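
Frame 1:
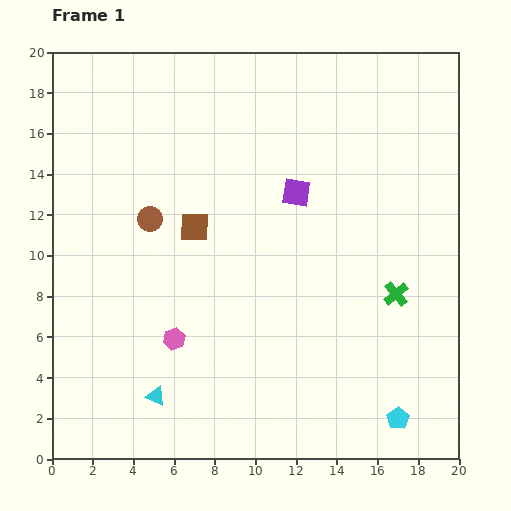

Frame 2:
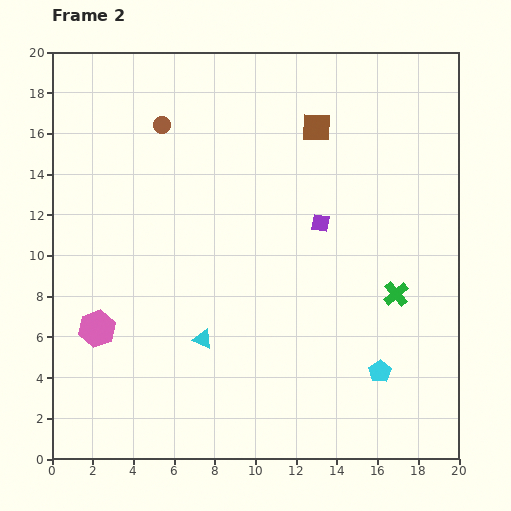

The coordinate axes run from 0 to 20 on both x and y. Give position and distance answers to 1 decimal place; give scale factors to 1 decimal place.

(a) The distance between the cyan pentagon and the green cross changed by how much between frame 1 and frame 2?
-2.2

Distance in frame 1: 6.1. Distance in frame 2: 3.9.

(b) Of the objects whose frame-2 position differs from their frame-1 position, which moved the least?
the purple square

(moved 1.9)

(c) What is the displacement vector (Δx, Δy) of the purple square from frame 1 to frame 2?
(1.2, -1.5)

The purple square was at (12.0, 13.1) in frame 1 and (13.2, 11.6) in frame 2.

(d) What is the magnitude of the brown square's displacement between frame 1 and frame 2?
7.7

The brown square moved from (7.0, 11.4) to (13.0, 16.3), a distance of √(6.0² + 4.9²) ≈ 7.7.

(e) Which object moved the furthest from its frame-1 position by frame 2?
the brown square

(moved 7.7; next 4.6)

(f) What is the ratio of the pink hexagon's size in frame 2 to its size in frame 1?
1.7×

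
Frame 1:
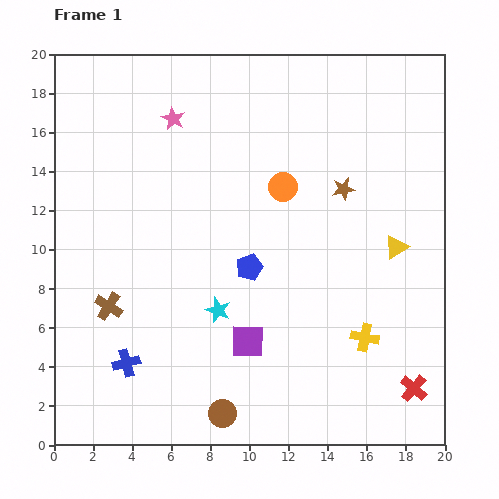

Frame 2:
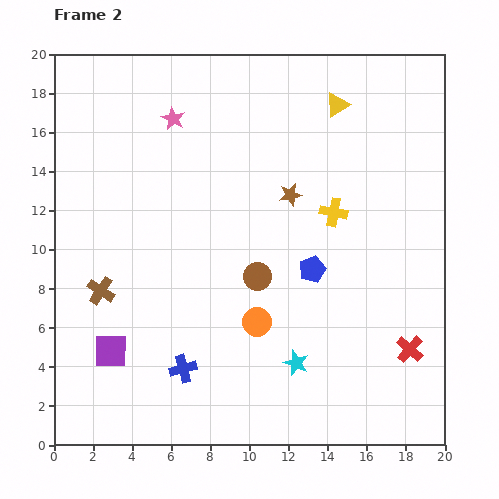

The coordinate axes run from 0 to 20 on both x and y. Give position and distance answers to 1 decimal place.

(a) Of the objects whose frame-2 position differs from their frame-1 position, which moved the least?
the brown cross

(moved 0.9)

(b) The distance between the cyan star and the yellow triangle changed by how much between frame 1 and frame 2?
+3.8

Distance in frame 1: 9.6. Distance in frame 2: 13.4.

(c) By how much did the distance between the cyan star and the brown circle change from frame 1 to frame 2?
-0.5

Distance in frame 1: 5.3. Distance in frame 2: 4.8.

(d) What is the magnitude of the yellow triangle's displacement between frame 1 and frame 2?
7.9

The yellow triangle moved from (17.5, 10.1) to (14.5, 17.4), a distance of √(3.0² + 7.3²) ≈ 7.9.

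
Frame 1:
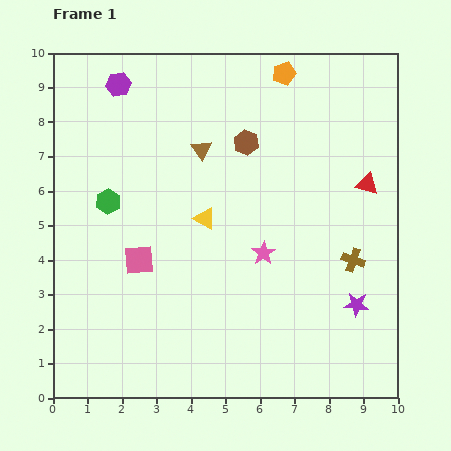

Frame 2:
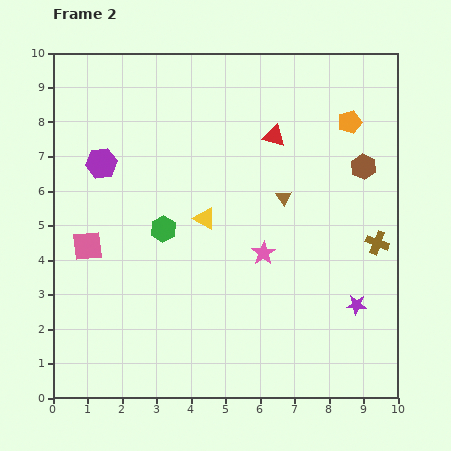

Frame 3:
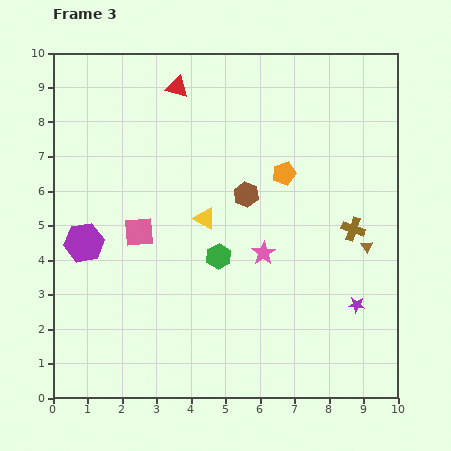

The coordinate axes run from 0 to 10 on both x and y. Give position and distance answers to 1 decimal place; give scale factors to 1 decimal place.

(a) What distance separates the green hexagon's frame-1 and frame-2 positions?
1.8

The green hexagon moved from (1.6, 5.7) to (3.2, 4.9), a distance of √(1.6² + 0.8²) ≈ 1.8.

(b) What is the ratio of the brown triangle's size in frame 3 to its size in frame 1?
0.6×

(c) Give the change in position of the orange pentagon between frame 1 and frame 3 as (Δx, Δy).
(0.0, -2.9)

The orange pentagon was at (6.7, 9.4) in frame 1 and (6.7, 6.5) in frame 3.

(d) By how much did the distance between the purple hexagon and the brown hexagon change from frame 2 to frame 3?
-2.7

Distance in frame 2: 7.6. Distance in frame 3: 4.9.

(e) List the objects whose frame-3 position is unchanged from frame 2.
the yellow triangle, the pink star, the purple star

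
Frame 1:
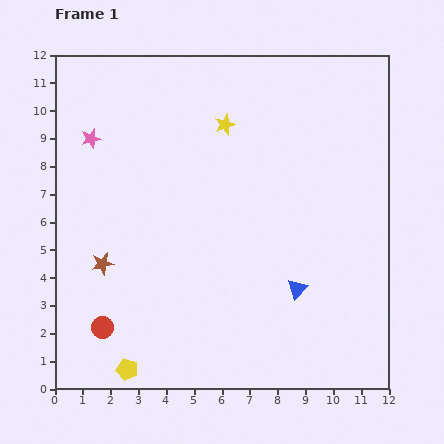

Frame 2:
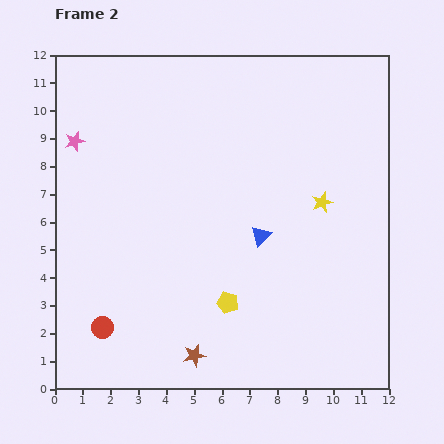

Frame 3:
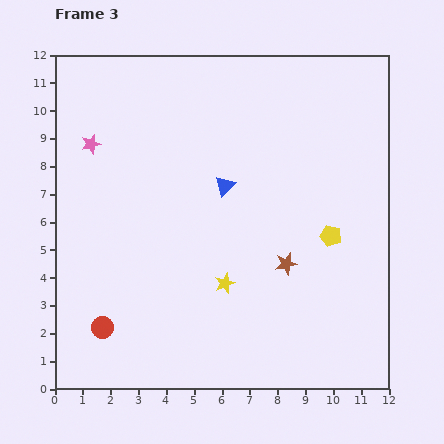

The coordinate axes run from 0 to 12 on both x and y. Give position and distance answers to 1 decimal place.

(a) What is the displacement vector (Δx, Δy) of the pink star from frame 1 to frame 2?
(-0.6, -0.1)

The pink star was at (1.3, 9.0) in frame 1 and (0.7, 8.9) in frame 2.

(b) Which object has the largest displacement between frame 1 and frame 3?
the yellow pentagon

(moved 8.7; next 6.6)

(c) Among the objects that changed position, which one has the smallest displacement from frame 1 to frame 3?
the pink star

(moved 0.2)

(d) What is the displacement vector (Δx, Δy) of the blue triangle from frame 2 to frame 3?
(-1.3, 1.8)

The blue triangle was at (7.4, 5.5) in frame 2 and (6.1, 7.3) in frame 3.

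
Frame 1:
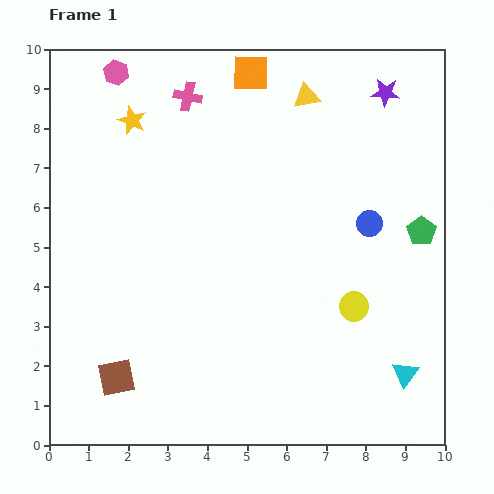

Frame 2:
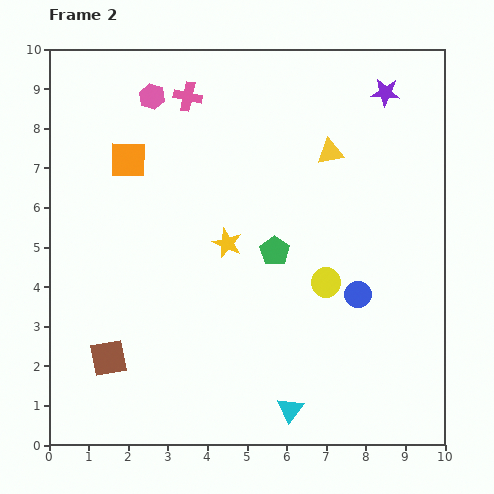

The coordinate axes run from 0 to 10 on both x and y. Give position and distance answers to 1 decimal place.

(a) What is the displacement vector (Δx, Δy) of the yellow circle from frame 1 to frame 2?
(-0.7, 0.6)

The yellow circle was at (7.7, 3.5) in frame 1 and (7.0, 4.1) in frame 2.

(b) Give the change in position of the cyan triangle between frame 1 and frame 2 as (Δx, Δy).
(-2.9, -0.9)

The cyan triangle was at (9.0, 1.8) in frame 1 and (6.1, 0.9) in frame 2.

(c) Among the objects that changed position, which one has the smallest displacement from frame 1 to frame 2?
the brown square

(moved 0.5)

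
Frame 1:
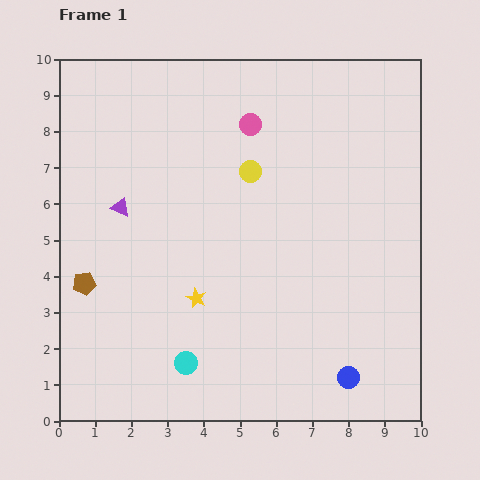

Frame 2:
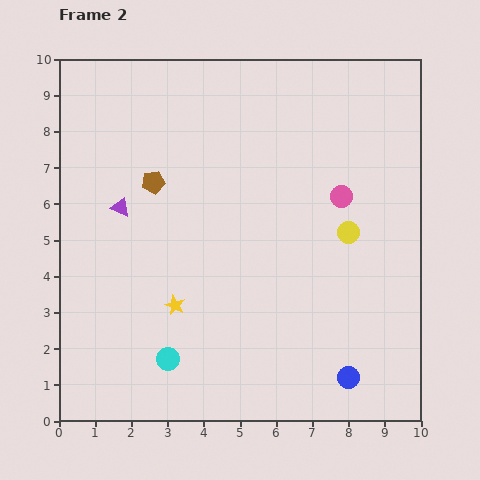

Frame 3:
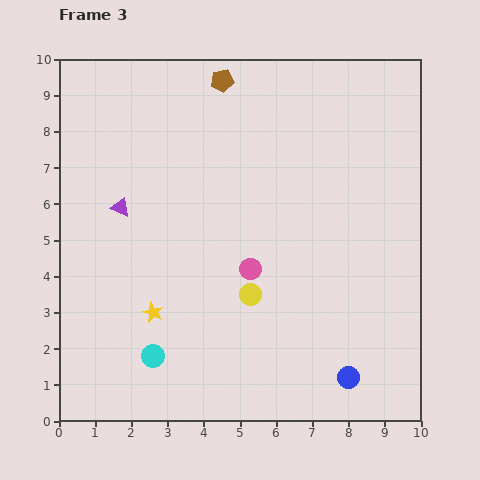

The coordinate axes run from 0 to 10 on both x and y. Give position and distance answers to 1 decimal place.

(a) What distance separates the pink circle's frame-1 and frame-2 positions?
3.2

The pink circle moved from (5.3, 8.2) to (7.8, 6.2), a distance of √(2.5² + 2.0²) ≈ 3.2.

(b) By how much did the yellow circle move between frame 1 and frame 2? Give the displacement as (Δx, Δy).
(2.7, -1.7)

The yellow circle was at (5.3, 6.9) in frame 1 and (8.0, 5.2) in frame 2.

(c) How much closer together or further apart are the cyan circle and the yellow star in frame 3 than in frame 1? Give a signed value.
-0.6

Distance in frame 1: 1.8. Distance in frame 3: 1.2.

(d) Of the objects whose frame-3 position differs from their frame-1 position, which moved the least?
the cyan circle

(moved 0.9)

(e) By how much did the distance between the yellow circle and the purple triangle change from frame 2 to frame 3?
-2.0

Distance in frame 2: 6.3. Distance in frame 3: 4.3.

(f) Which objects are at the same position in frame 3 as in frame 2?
the purple triangle, the blue circle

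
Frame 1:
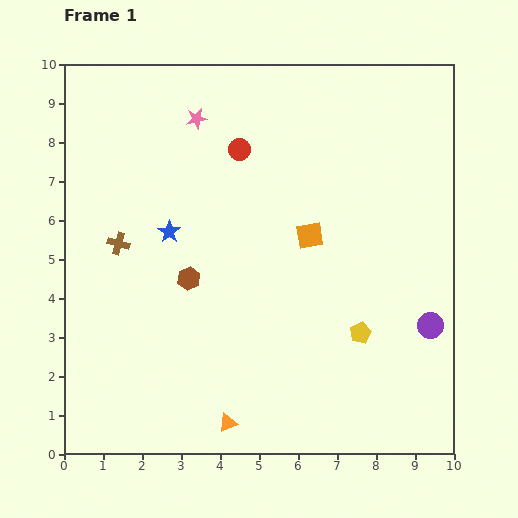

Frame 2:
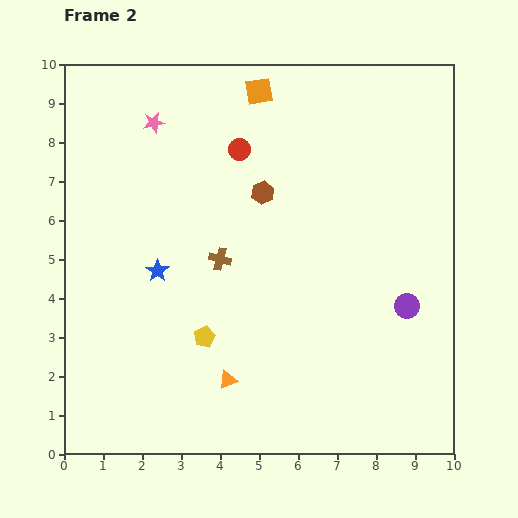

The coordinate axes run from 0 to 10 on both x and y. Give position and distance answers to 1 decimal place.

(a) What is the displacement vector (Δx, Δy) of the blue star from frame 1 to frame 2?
(-0.3, -1.0)

The blue star was at (2.7, 5.7) in frame 1 and (2.4, 4.7) in frame 2.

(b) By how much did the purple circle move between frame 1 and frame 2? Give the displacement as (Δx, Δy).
(-0.6, 0.5)

The purple circle was at (9.4, 3.3) in frame 1 and (8.8, 3.8) in frame 2.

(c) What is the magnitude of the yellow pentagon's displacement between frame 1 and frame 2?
4.0

The yellow pentagon moved from (7.6, 3.1) to (3.6, 3.0), a distance of √(4.0² + 0.1²) ≈ 4.0.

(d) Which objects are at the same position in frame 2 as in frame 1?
the red circle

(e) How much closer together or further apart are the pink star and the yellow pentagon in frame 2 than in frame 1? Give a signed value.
-1.2

Distance in frame 1: 6.9. Distance in frame 2: 5.7.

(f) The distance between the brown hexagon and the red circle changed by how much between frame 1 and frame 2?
-2.2

Distance in frame 1: 3.5. Distance in frame 2: 1.3.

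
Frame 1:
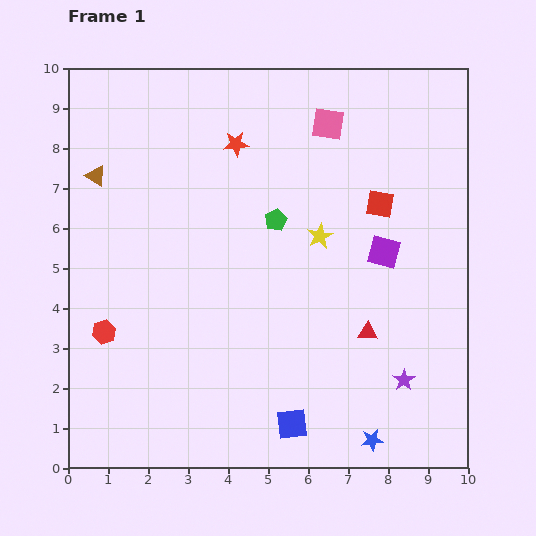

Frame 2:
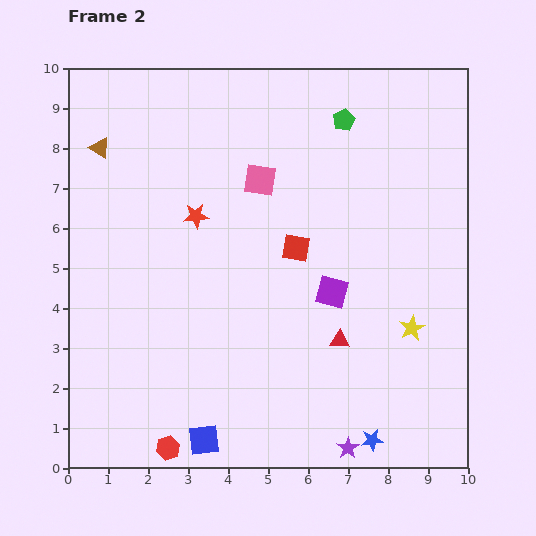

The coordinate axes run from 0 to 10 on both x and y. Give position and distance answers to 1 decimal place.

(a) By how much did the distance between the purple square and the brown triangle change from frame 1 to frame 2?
-0.6

Distance in frame 1: 7.4. Distance in frame 2: 6.8.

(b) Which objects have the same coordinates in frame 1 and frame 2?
the blue star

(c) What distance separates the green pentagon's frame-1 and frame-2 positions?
3.0

The green pentagon moved from (5.2, 6.2) to (6.9, 8.7), a distance of √(1.7² + 2.5²) ≈ 3.0.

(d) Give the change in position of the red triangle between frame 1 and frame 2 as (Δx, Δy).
(-0.7, -0.2)

The red triangle was at (7.5, 3.4) in frame 1 and (6.8, 3.2) in frame 2.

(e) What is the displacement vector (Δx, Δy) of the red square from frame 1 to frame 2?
(-2.1, -1.1)

The red square was at (7.8, 6.6) in frame 1 and (5.7, 5.5) in frame 2.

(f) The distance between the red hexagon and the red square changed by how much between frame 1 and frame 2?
-1.7

Distance in frame 1: 7.6. Distance in frame 2: 5.9.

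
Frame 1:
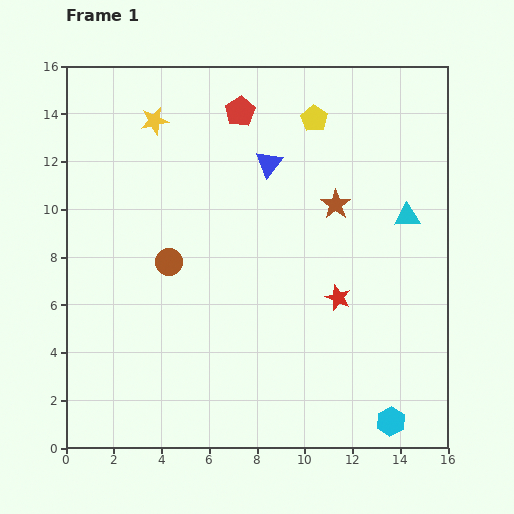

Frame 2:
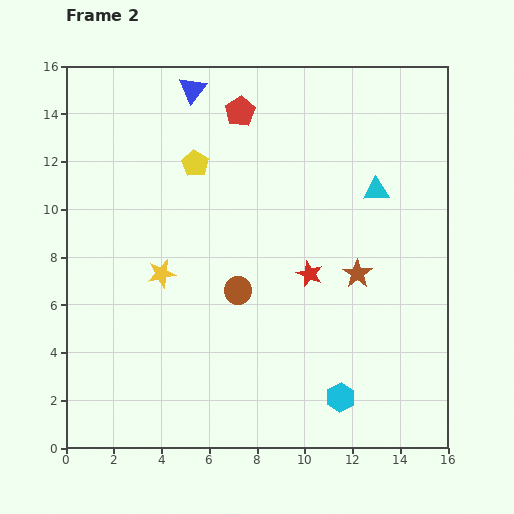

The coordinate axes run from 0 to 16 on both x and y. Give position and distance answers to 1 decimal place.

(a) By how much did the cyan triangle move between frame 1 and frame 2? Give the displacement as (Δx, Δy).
(-1.3, 1.1)

The cyan triangle was at (14.3, 9.7) in frame 1 and (13.0, 10.8) in frame 2.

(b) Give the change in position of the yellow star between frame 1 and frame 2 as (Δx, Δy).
(0.3, -6.4)

The yellow star was at (3.7, 13.7) in frame 1 and (4.0, 7.3) in frame 2.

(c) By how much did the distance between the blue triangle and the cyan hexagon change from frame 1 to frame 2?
+2.4

Distance in frame 1: 11.9. Distance in frame 2: 14.3.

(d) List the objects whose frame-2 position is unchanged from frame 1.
the red pentagon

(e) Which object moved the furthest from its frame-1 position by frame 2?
the yellow star

(moved 6.4; next 5.3)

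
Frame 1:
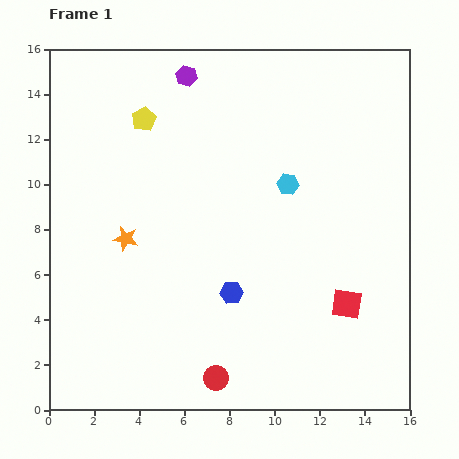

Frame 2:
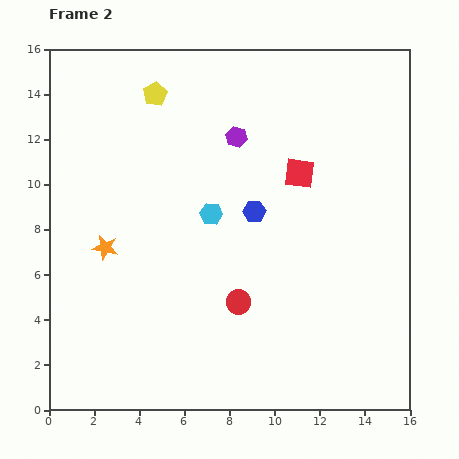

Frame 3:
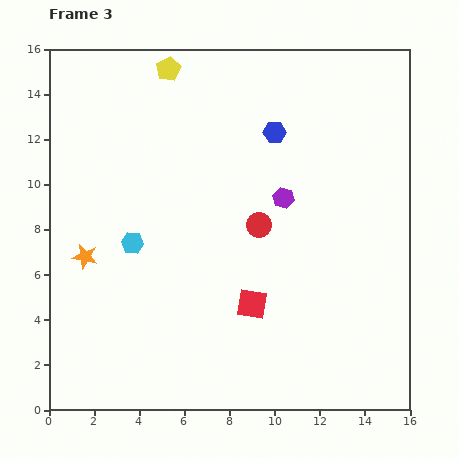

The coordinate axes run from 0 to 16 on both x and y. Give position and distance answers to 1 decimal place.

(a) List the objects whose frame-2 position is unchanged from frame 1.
none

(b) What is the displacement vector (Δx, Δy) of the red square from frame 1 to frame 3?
(-4.2, 0.0)

The red square was at (13.2, 4.7) in frame 1 and (9.0, 4.7) in frame 3.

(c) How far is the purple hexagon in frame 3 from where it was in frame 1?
6.9

The purple hexagon moved from (6.1, 14.8) to (10.4, 9.4), a distance of √(4.3² + 5.4²) ≈ 6.9.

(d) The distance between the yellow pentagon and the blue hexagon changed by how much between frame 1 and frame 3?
-3.1

Distance in frame 1: 8.6. Distance in frame 3: 5.5.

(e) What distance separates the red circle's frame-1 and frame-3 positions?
7.1

The red circle moved from (7.4, 1.4) to (9.3, 8.2), a distance of √(1.9² + 6.8²) ≈ 7.1.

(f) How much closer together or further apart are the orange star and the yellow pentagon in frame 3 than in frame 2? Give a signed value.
+2.0

Distance in frame 2: 7.1. Distance in frame 3: 9.1.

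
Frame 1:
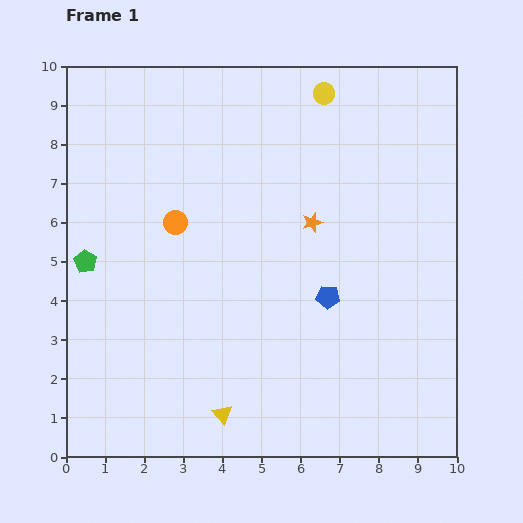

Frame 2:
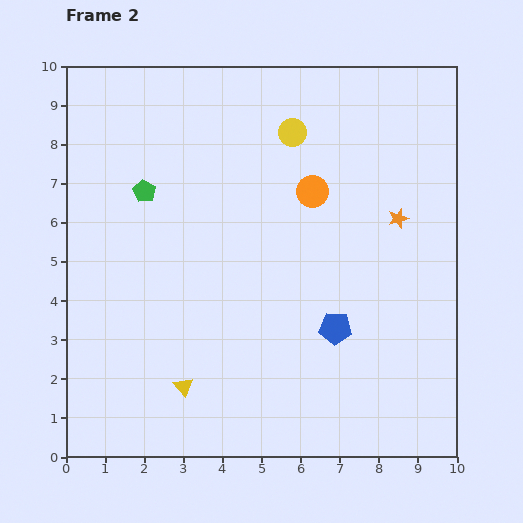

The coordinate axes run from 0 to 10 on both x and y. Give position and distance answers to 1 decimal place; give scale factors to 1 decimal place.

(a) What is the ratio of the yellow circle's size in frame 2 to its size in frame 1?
1.3×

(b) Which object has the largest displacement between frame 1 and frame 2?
the orange circle

(moved 3.6; next 2.3)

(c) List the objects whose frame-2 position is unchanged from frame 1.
none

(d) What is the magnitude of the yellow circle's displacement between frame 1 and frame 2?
1.3

The yellow circle moved from (6.6, 9.3) to (5.8, 8.3), a distance of √(0.8² + 1.0²) ≈ 1.3.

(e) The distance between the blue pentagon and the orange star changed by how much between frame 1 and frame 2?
+1.3

Distance in frame 1: 1.9. Distance in frame 2: 3.2.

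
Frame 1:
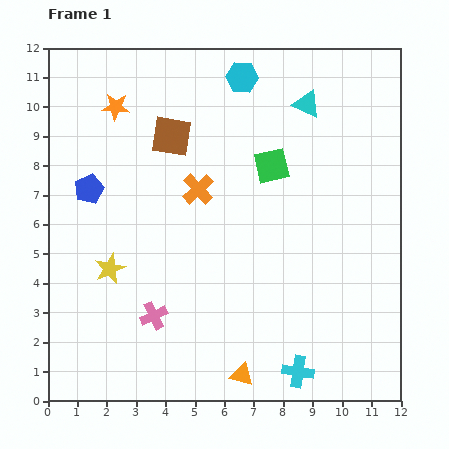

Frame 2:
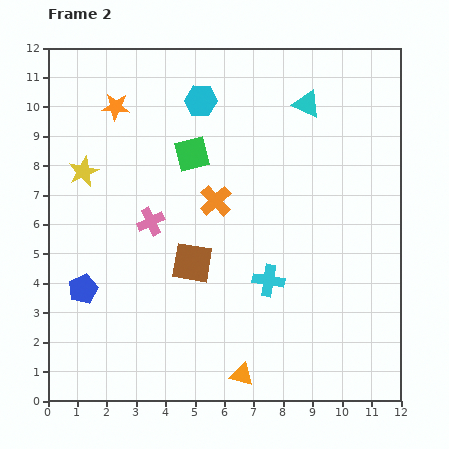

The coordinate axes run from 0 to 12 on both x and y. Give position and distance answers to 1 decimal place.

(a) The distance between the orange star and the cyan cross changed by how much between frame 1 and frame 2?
-3.0

Distance in frame 1: 10.9. Distance in frame 2: 7.9.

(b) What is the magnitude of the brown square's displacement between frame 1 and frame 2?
4.4

The brown square moved from (4.2, 9.0) to (4.9, 4.7), a distance of √(0.7² + 4.3²) ≈ 4.4.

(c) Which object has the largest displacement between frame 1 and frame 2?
the brown square

(moved 4.4; next 3.4)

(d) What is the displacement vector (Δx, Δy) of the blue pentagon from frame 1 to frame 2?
(-0.2, -3.4)

The blue pentagon was at (1.4, 7.2) in frame 1 and (1.2, 3.8) in frame 2.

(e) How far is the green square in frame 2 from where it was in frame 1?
2.7

The green square moved from (7.6, 8.0) to (4.9, 8.4), a distance of √(2.7² + 0.4²) ≈ 2.7.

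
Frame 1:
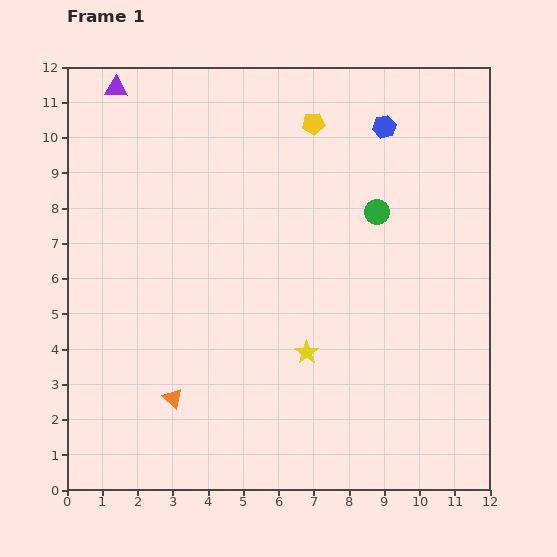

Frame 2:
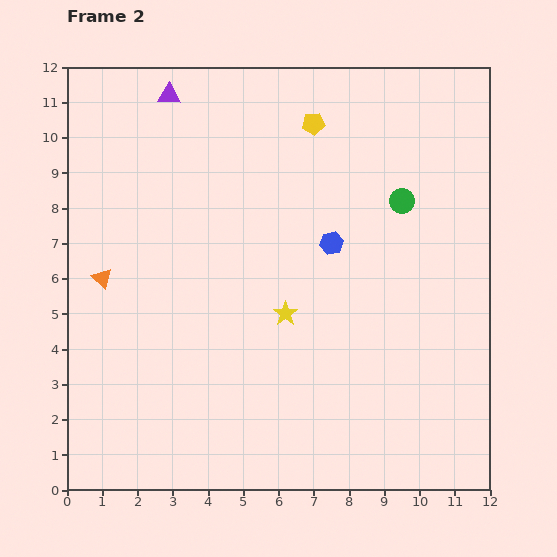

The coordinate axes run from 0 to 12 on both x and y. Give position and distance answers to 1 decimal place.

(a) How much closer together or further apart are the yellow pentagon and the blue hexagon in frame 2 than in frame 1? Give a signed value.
+1.4

Distance in frame 1: 2.0. Distance in frame 2: 3.4.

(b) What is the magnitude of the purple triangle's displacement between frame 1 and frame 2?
1.5

The purple triangle moved from (1.4, 11.4) to (2.9, 11.2), a distance of √(1.5² + 0.2²) ≈ 1.5.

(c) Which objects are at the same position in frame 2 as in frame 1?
the yellow pentagon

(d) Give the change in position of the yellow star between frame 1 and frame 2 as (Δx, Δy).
(-0.6, 1.1)

The yellow star was at (6.8, 3.9) in frame 1 and (6.2, 5.0) in frame 2.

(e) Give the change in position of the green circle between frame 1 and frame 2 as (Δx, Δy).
(0.7, 0.3)

The green circle was at (8.8, 7.9) in frame 1 and (9.5, 8.2) in frame 2.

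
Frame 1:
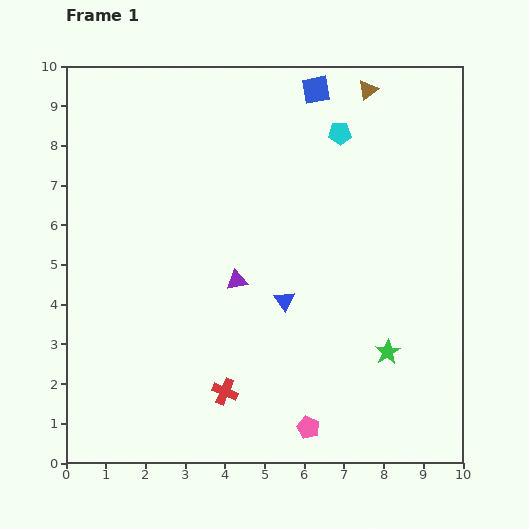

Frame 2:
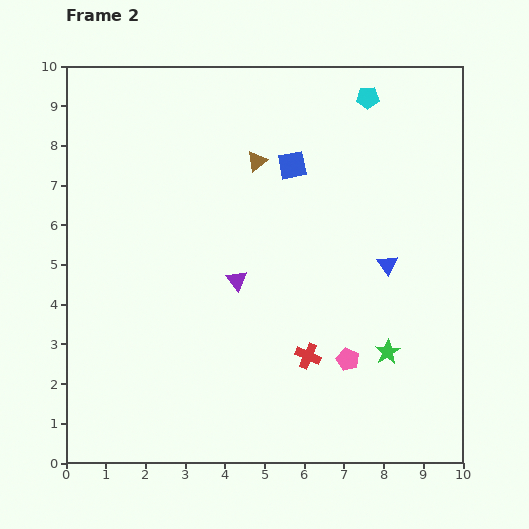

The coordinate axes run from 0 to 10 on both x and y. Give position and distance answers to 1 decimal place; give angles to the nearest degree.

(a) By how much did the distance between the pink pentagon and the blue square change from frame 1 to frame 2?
-3.4

Distance in frame 1: 8.5. Distance in frame 2: 5.1.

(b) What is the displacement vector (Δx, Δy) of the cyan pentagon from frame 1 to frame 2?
(0.7, 0.9)

The cyan pentagon was at (6.9, 8.3) in frame 1 and (7.6, 9.2) in frame 2.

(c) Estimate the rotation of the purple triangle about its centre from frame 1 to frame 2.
54° counter-clockwise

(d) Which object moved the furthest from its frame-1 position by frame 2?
the brown triangle

(moved 3.3; next 2.8)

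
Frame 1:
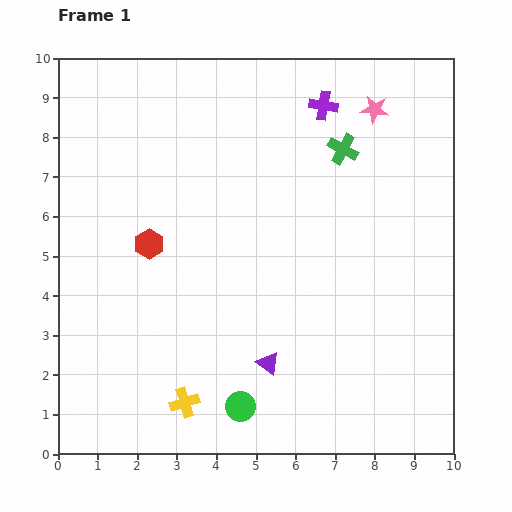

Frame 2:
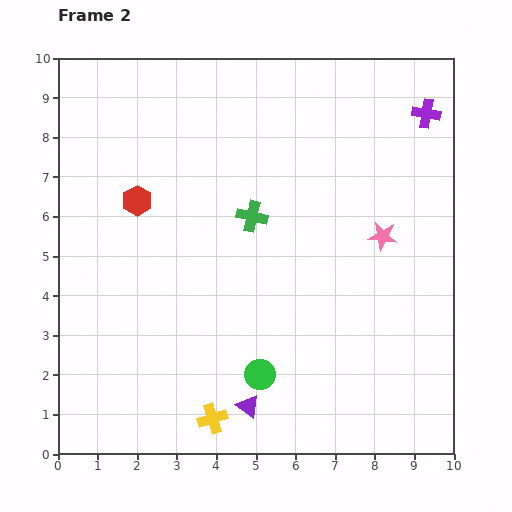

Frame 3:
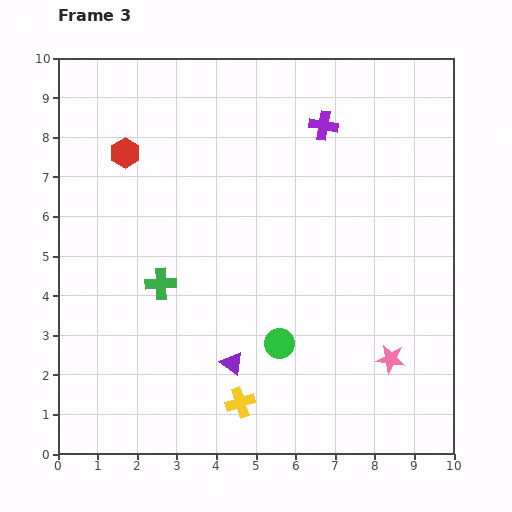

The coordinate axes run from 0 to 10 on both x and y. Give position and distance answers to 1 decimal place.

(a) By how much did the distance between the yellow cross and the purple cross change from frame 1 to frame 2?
+1.1

Distance in frame 1: 8.3. Distance in frame 2: 9.4.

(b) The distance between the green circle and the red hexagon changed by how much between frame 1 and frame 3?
+1.5

Distance in frame 1: 4.7. Distance in frame 3: 6.2.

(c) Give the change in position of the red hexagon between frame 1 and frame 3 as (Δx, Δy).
(-0.6, 2.3)

The red hexagon was at (2.3, 5.3) in frame 1 and (1.7, 7.6) in frame 3.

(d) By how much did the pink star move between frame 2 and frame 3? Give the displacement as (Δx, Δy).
(0.2, -3.1)

The pink star was at (8.2, 5.5) in frame 2 and (8.4, 2.4) in frame 3.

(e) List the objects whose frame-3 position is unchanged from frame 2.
none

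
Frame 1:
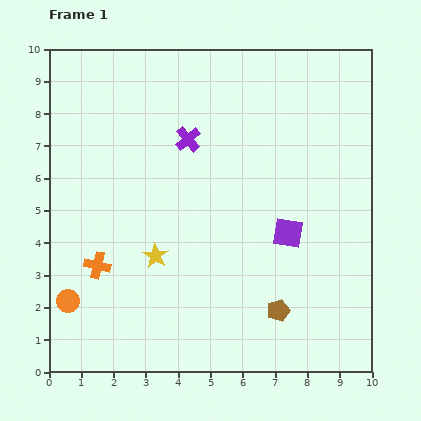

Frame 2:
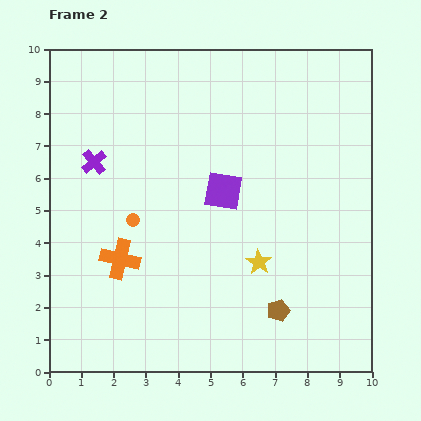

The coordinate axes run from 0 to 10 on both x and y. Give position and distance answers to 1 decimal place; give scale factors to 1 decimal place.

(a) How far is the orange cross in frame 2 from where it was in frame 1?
0.7

The orange cross moved from (1.5, 3.3) to (2.2, 3.5), a distance of √(0.7² + 0.2²) ≈ 0.7.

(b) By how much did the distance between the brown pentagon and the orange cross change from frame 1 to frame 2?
-0.6

Distance in frame 1: 5.8. Distance in frame 2: 5.2.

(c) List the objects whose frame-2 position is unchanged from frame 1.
the brown pentagon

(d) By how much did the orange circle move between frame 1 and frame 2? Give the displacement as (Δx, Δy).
(2.0, 2.5)

The orange circle was at (0.6, 2.2) in frame 1 and (2.6, 4.7) in frame 2.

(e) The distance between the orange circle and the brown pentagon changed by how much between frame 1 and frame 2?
-1.2

Distance in frame 1: 6.5. Distance in frame 2: 5.3.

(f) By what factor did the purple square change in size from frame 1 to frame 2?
1.3×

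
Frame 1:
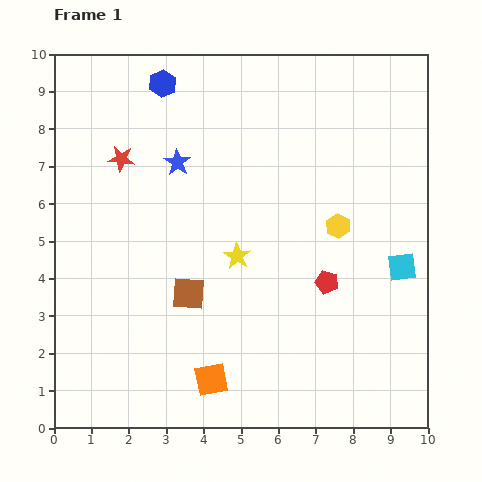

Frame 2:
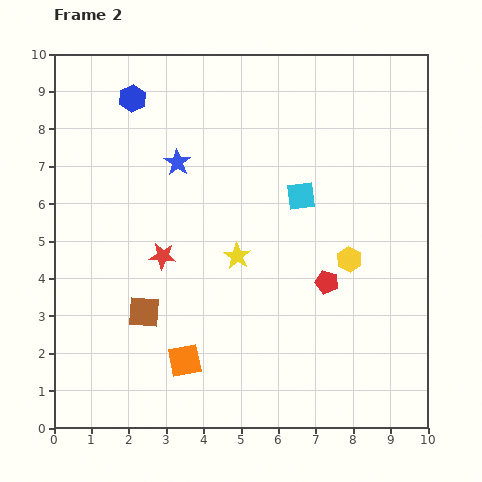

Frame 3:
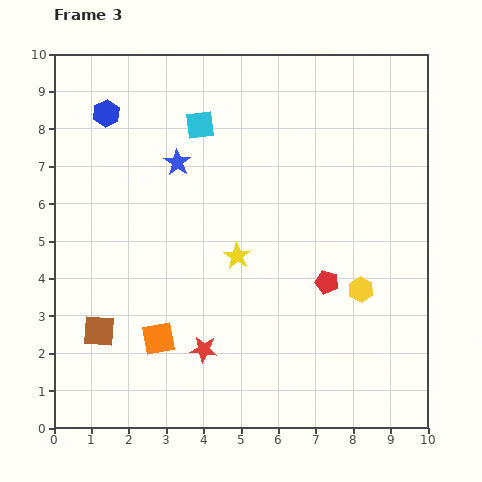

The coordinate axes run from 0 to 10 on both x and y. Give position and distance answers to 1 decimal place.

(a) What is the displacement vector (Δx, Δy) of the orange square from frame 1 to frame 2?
(-0.7, 0.5)

The orange square was at (4.2, 1.3) in frame 1 and (3.5, 1.8) in frame 2.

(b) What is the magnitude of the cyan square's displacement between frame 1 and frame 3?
6.6

The cyan square moved from (9.3, 4.3) to (3.9, 8.1), a distance of √(5.4² + 3.8²) ≈ 6.6.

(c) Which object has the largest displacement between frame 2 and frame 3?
the cyan square

(moved 3.3; next 2.7)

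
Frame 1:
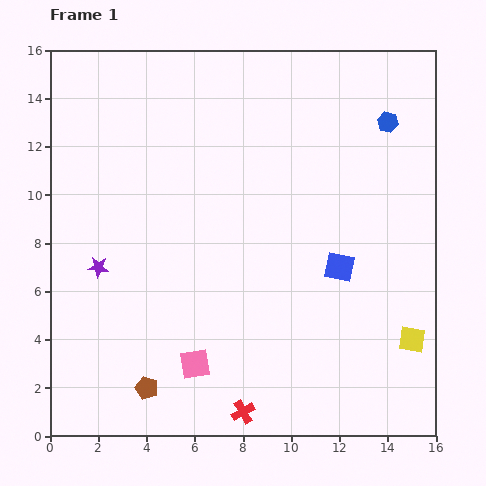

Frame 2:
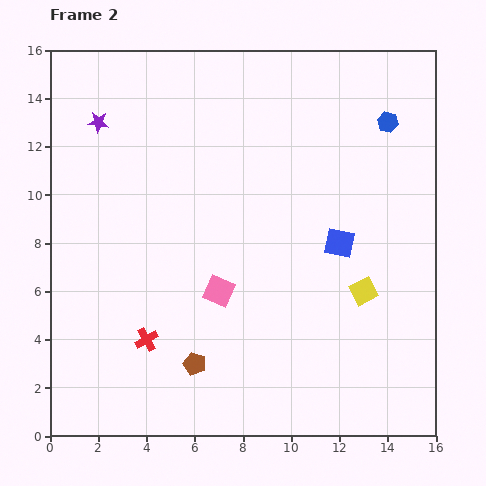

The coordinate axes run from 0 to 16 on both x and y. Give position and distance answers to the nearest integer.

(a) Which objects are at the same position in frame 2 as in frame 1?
the blue hexagon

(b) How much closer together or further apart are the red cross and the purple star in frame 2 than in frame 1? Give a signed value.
+1

Distance in frame 1: 8. Distance in frame 2: 9.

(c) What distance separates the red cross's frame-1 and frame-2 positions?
5

The red cross moved from (8, 1) to (4, 4), a distance of √(4² + 3²) ≈ 5.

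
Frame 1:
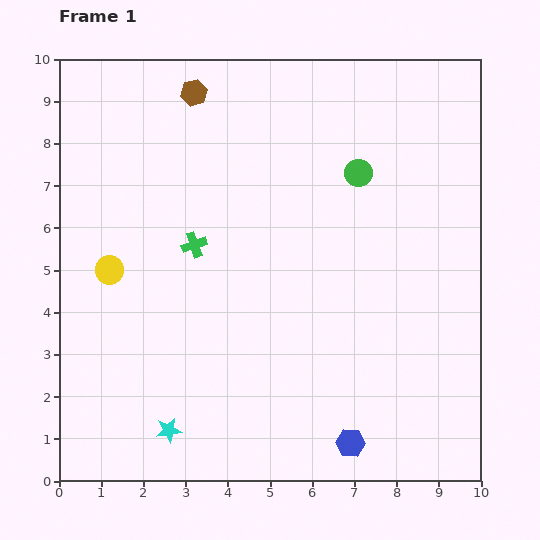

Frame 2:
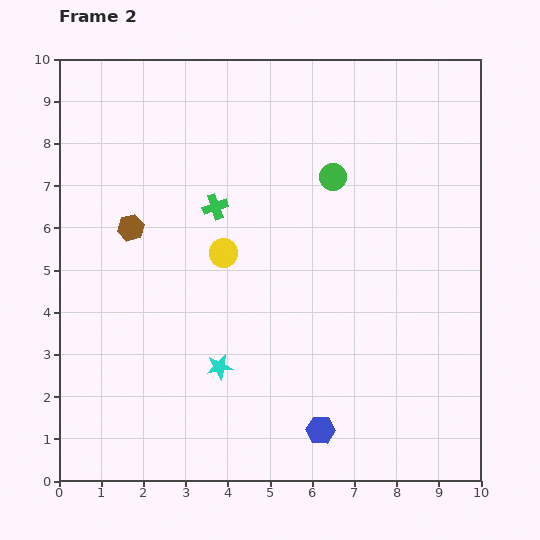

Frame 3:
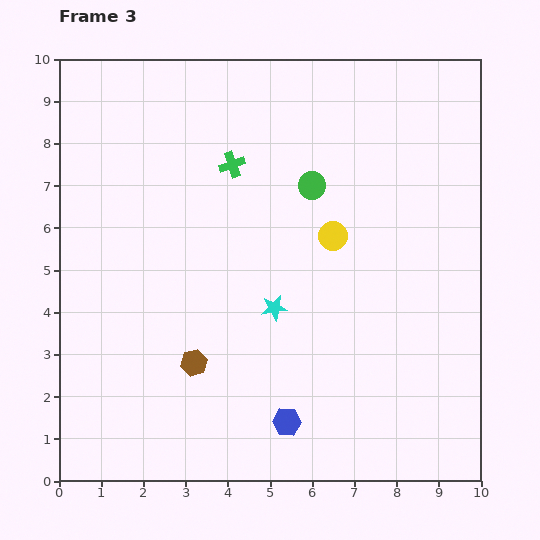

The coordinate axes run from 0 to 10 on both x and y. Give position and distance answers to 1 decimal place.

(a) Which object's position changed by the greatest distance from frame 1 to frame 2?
the brown hexagon

(moved 3.5; next 2.7)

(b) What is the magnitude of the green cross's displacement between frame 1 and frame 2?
1.0

The green cross moved from (3.2, 5.6) to (3.7, 6.5), a distance of √(0.5² + 0.9²) ≈ 1.0.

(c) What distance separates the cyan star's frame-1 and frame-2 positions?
1.9

The cyan star moved from (2.6, 1.2) to (3.8, 2.7), a distance of √(1.2² + 1.5²) ≈ 1.9.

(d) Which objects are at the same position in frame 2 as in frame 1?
none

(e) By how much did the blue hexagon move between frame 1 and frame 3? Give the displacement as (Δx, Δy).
(-1.5, 0.5)

The blue hexagon was at (6.9, 0.9) in frame 1 and (5.4, 1.4) in frame 3.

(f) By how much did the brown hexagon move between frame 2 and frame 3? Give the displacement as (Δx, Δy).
(1.5, -3.2)

The brown hexagon was at (1.7, 6.0) in frame 2 and (3.2, 2.8) in frame 3.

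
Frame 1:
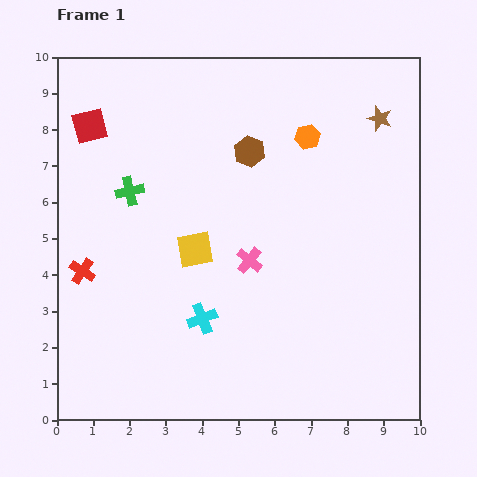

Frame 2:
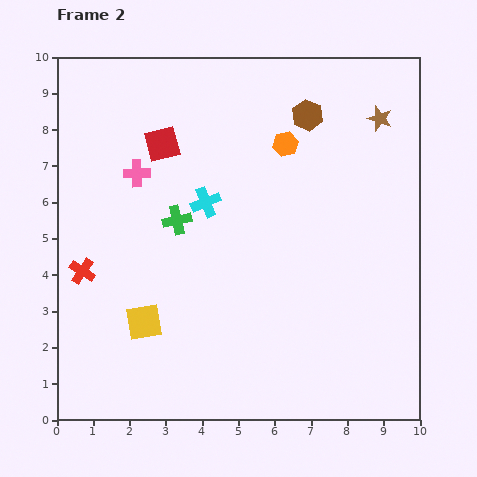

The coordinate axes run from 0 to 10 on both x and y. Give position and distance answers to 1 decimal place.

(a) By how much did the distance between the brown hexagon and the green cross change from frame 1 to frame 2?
+1.1

Distance in frame 1: 3.5. Distance in frame 2: 4.6.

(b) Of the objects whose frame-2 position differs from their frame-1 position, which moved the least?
the orange hexagon

(moved 0.6)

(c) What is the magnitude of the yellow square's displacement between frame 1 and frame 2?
2.4

The yellow square moved from (3.8, 4.7) to (2.4, 2.7), a distance of √(1.4² + 2.0²) ≈ 2.4.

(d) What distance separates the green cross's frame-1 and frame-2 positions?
1.5

The green cross moved from (2.0, 6.3) to (3.3, 5.5), a distance of √(1.3² + 0.8²) ≈ 1.5.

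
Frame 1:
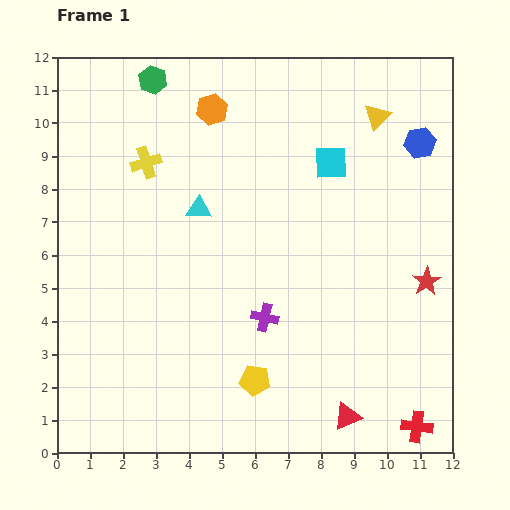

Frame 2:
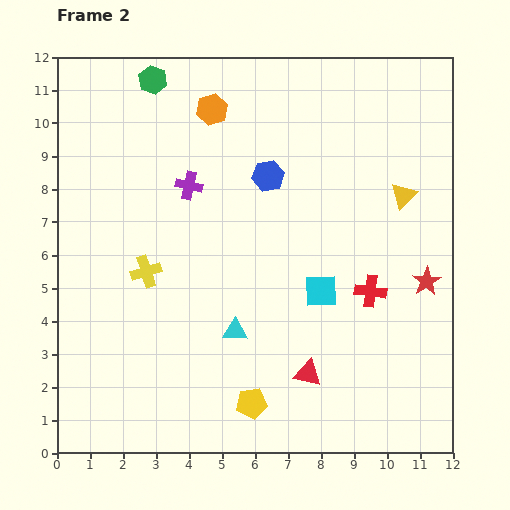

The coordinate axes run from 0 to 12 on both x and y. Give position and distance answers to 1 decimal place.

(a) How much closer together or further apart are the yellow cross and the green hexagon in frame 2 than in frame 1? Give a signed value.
+3.3

Distance in frame 1: 2.5. Distance in frame 2: 5.8.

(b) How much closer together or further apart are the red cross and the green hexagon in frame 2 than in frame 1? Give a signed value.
-4.0

Distance in frame 1: 13.2. Distance in frame 2: 9.2.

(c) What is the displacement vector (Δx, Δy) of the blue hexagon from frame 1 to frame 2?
(-4.6, -1.0)

The blue hexagon was at (11.0, 9.4) in frame 1 and (6.4, 8.4) in frame 2.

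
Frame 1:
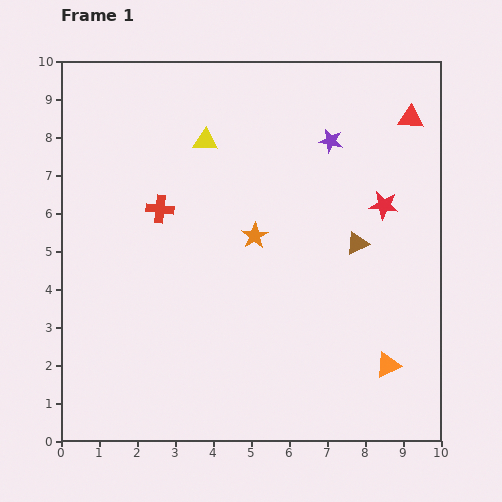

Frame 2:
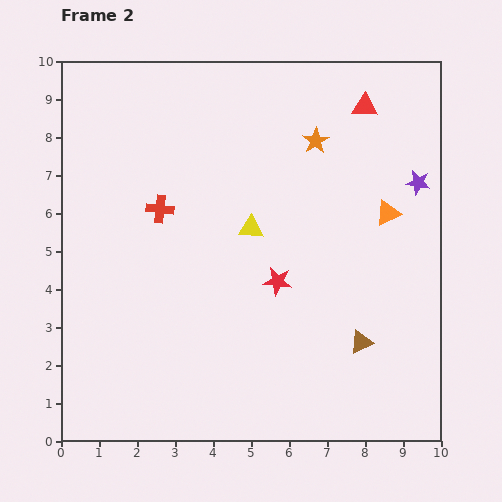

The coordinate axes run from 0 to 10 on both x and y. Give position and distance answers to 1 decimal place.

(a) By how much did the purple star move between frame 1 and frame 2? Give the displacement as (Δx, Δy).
(2.3, -1.1)

The purple star was at (7.1, 7.9) in frame 1 and (9.4, 6.8) in frame 2.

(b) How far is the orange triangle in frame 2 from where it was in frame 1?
4.0

The orange triangle moved from (8.6, 2.0) to (8.6, 6.0), a distance of √(0.0² + 4.0²) ≈ 4.0.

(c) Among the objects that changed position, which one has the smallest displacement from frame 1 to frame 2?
the red triangle

(moved 1.2)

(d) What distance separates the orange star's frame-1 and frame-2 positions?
3.0

The orange star moved from (5.1, 5.4) to (6.7, 7.9), a distance of √(1.6² + 2.5²) ≈ 3.0.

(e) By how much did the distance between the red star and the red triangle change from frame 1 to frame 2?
+2.7

Distance in frame 1: 2.4. Distance in frame 2: 5.1.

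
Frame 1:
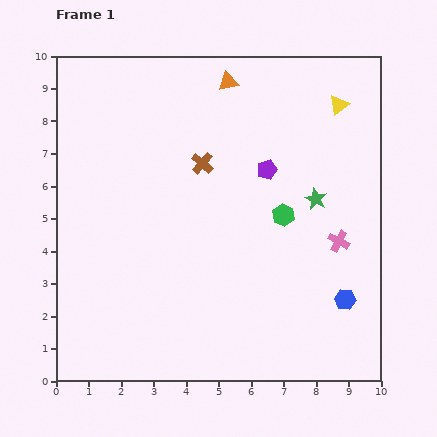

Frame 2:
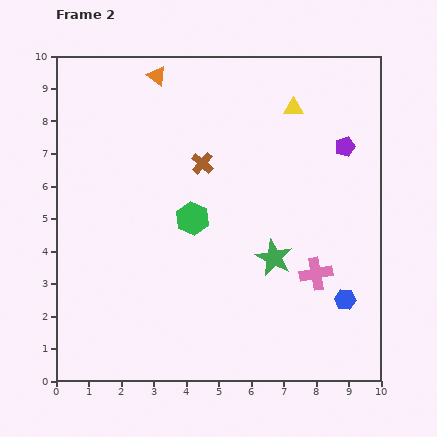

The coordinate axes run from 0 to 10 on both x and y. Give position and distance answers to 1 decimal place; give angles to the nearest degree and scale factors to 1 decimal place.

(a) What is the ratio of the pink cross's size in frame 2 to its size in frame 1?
1.5×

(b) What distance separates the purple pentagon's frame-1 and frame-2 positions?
2.5

The purple pentagon moved from (6.5, 6.5) to (8.9, 7.2), a distance of √(2.4² + 0.7²) ≈ 2.5.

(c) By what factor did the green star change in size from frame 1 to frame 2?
1.7×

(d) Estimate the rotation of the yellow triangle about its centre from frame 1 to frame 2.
38° clockwise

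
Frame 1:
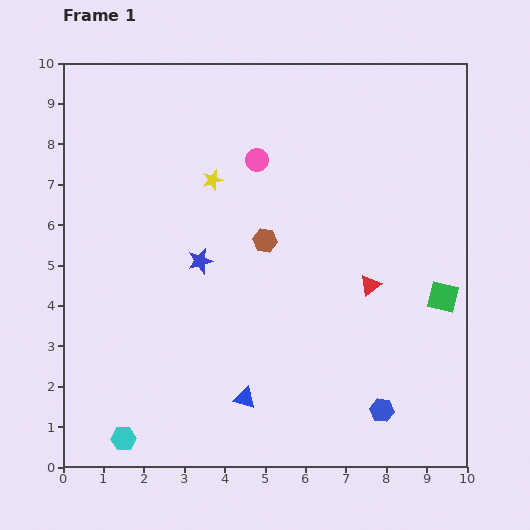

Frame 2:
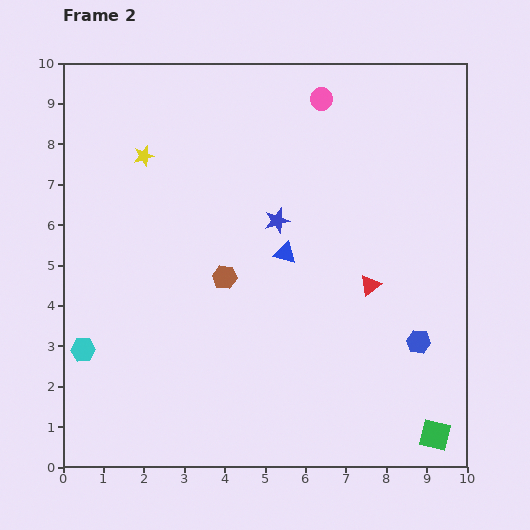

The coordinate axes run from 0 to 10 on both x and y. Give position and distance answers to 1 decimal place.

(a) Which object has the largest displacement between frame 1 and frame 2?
the blue triangle

(moved 3.7; next 3.4)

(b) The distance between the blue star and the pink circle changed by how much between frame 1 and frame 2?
+0.3

Distance in frame 1: 2.9. Distance in frame 2: 3.2.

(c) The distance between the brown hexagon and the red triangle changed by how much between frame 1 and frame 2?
+0.8

Distance in frame 1: 2.8. Distance in frame 2: 3.6.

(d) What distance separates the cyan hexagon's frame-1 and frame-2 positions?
2.4

The cyan hexagon moved from (1.5, 0.7) to (0.5, 2.9), a distance of √(1.0² + 2.2²) ≈ 2.4.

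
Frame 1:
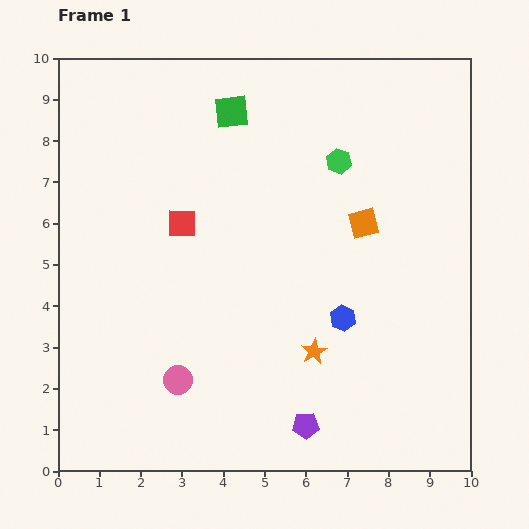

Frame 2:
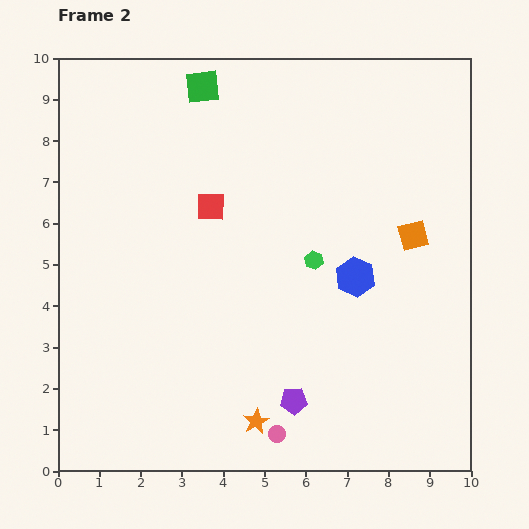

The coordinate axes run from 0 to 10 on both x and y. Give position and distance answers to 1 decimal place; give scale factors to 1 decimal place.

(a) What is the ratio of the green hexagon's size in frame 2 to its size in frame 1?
0.7×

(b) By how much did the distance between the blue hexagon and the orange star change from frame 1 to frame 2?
+3.1

Distance in frame 1: 1.1. Distance in frame 2: 4.2.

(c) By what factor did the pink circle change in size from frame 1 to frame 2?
0.6×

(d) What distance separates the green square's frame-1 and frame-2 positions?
0.9

The green square moved from (4.2, 8.7) to (3.5, 9.3), a distance of √(0.7² + 0.6²) ≈ 0.9.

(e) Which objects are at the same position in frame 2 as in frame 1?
none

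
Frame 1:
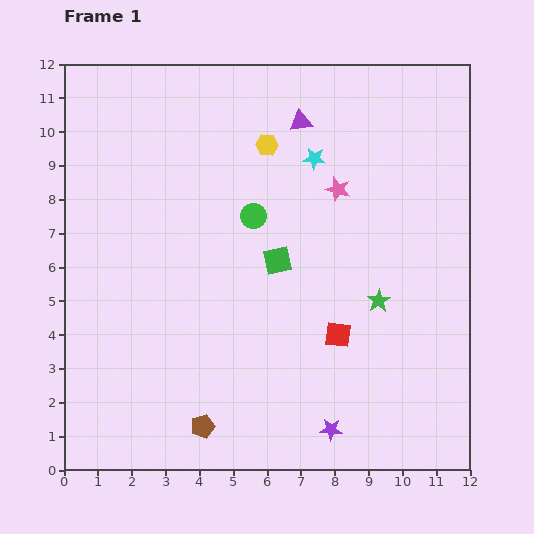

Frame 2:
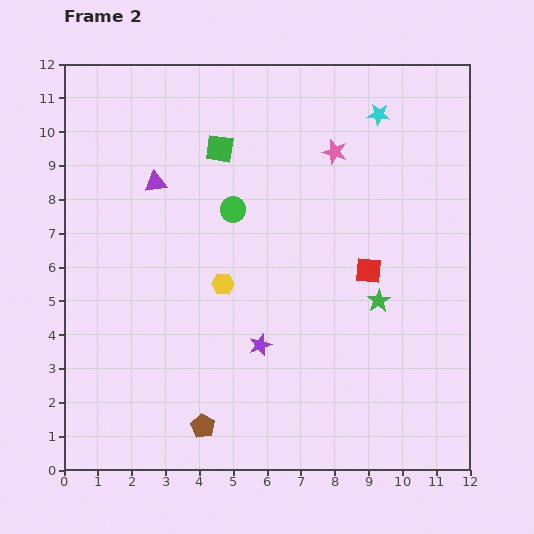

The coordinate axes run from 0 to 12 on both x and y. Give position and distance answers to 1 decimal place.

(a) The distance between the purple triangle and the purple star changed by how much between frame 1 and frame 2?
-3.4

Distance in frame 1: 9.1. Distance in frame 2: 5.7.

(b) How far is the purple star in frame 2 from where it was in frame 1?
3.3

The purple star moved from (7.9, 1.2) to (5.8, 3.7), a distance of √(2.1² + 2.5²) ≈ 3.3.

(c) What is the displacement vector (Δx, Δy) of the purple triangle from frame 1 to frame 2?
(-4.3, -1.8)

The purple triangle was at (7.0, 10.3) in frame 1 and (2.7, 8.5) in frame 2.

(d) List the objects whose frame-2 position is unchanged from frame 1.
the green star, the brown pentagon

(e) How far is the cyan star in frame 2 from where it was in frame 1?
2.3

The cyan star moved from (7.4, 9.2) to (9.3, 10.5), a distance of √(1.9² + 1.3²) ≈ 2.3.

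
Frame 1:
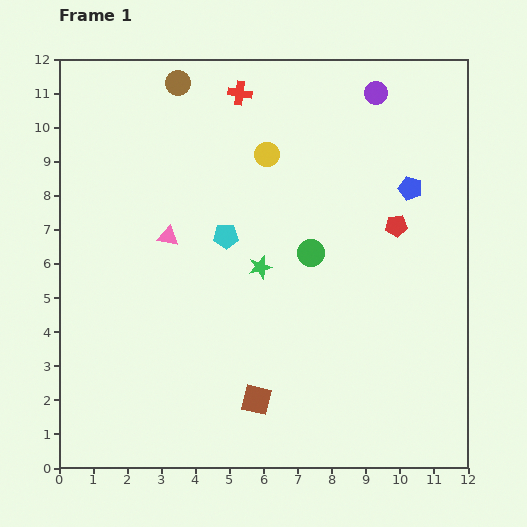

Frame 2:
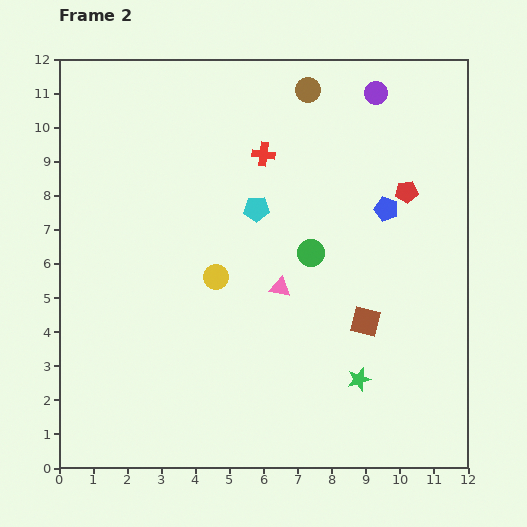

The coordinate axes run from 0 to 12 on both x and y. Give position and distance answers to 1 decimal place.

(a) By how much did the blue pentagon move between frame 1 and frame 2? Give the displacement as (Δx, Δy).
(-0.7, -0.6)

The blue pentagon was at (10.3, 8.2) in frame 1 and (9.6, 7.6) in frame 2.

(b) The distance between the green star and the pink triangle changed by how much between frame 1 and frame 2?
+0.7

Distance in frame 1: 2.8. Distance in frame 2: 3.5.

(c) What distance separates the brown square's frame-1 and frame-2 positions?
3.9

The brown square moved from (5.8, 2.0) to (9.0, 4.3), a distance of √(3.2² + 2.3²) ≈ 3.9.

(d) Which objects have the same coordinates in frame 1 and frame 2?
the purple circle, the green circle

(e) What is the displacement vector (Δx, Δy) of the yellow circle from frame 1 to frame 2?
(-1.5, -3.6)

The yellow circle was at (6.1, 9.2) in frame 1 and (4.6, 5.6) in frame 2.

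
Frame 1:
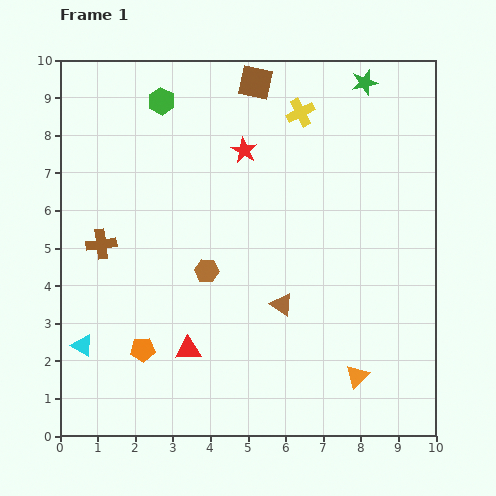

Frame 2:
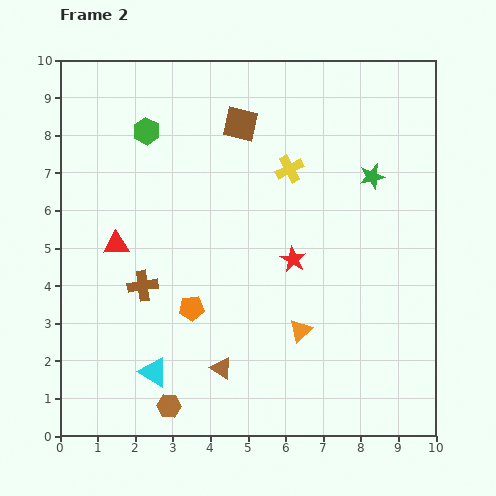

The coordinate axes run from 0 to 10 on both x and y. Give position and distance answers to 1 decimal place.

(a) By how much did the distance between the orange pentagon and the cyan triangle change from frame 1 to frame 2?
+0.4

Distance in frame 1: 1.6. Distance in frame 2: 2.0.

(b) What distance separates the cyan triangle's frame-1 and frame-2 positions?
2.0

The cyan triangle moved from (0.6, 2.4) to (2.5, 1.7), a distance of √(1.9² + 0.7²) ≈ 2.0.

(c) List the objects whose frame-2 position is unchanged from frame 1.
none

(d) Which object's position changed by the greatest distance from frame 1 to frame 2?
the brown hexagon

(moved 3.7; next 3.4)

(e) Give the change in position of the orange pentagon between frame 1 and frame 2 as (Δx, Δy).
(1.3, 1.1)

The orange pentagon was at (2.2, 2.3) in frame 1 and (3.5, 3.4) in frame 2.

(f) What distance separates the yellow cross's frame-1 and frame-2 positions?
1.5

The yellow cross moved from (6.4, 8.6) to (6.1, 7.1), a distance of √(0.3² + 1.5²) ≈ 1.5.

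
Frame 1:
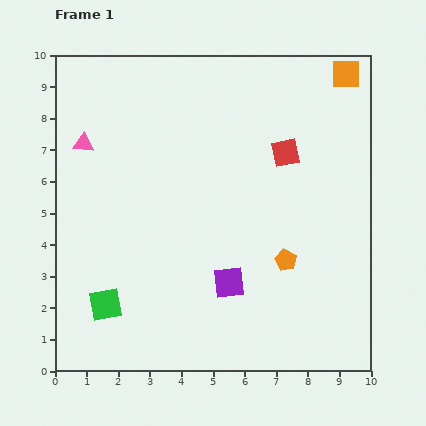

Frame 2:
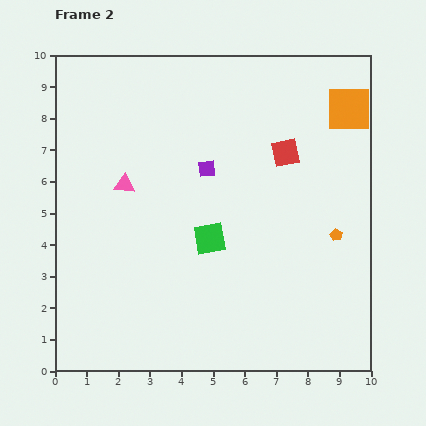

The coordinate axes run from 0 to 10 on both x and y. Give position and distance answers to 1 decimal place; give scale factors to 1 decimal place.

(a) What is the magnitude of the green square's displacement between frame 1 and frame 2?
3.9

The green square moved from (1.6, 2.1) to (4.9, 4.2), a distance of √(3.3² + 2.1²) ≈ 3.9.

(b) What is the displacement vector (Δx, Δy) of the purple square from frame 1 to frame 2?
(-0.7, 3.6)

The purple square was at (5.5, 2.8) in frame 1 and (4.8, 6.4) in frame 2.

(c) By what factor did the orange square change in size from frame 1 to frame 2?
1.6×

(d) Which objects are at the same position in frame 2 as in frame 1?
the red square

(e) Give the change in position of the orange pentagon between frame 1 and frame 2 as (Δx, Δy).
(1.6, 0.8)

The orange pentagon was at (7.3, 3.5) in frame 1 and (8.9, 4.3) in frame 2.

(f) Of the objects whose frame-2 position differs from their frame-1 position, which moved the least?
the orange square

(moved 1.1)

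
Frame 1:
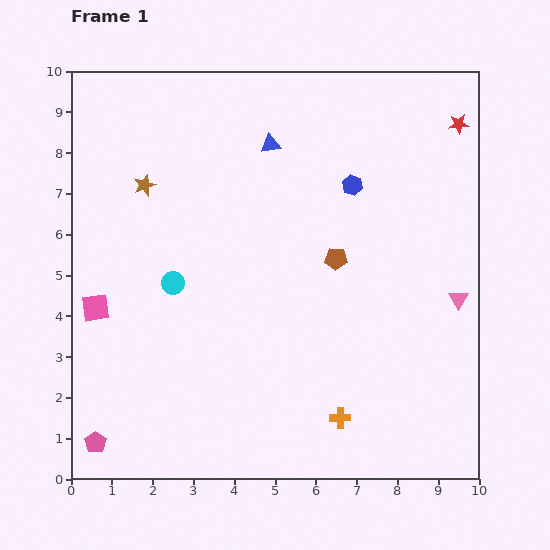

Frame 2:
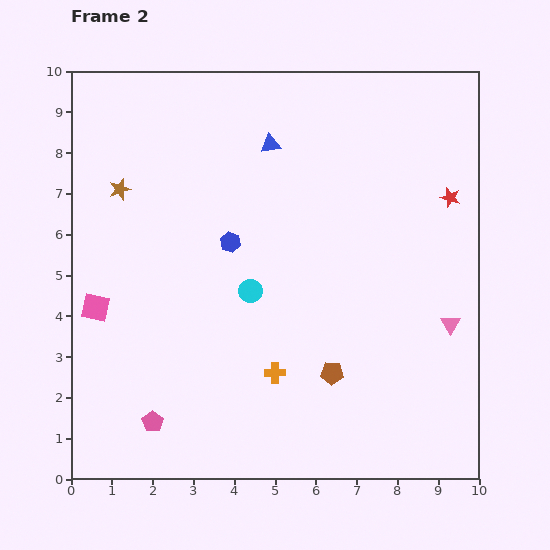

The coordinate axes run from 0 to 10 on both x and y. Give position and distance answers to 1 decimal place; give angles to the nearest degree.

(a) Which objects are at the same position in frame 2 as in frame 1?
the blue triangle, the pink square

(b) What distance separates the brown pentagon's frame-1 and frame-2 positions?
2.8

The brown pentagon moved from (6.5, 5.4) to (6.4, 2.6), a distance of √(0.1² + 2.8²) ≈ 2.8.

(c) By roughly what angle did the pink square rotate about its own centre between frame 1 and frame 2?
22° clockwise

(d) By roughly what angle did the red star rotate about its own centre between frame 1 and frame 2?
22° clockwise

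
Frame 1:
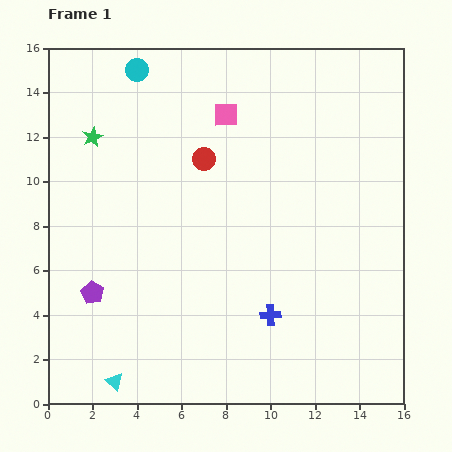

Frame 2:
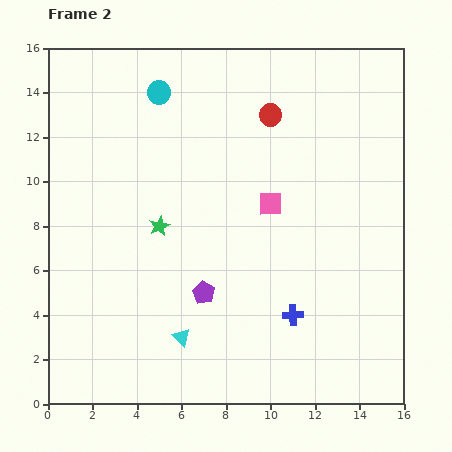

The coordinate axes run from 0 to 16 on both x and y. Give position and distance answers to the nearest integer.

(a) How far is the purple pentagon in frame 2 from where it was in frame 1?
5

The purple pentagon moved from (2, 5) to (7, 5), a distance of √(5² + 0²) ≈ 5.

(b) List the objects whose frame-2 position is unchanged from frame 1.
none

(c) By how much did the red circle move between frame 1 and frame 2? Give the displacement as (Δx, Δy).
(3, 2)

The red circle was at (7, 11) in frame 1 and (10, 13) in frame 2.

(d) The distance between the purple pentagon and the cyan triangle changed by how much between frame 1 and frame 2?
-2

Distance in frame 1: 4. Distance in frame 2: 2.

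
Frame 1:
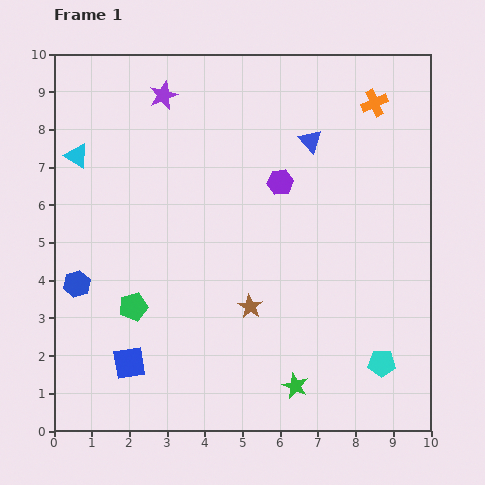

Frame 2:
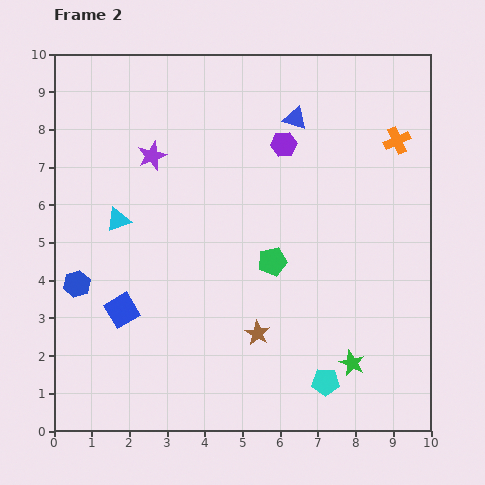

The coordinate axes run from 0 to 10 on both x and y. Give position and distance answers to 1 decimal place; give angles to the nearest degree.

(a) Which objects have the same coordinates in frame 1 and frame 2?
the blue hexagon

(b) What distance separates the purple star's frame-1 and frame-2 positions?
1.6

The purple star moved from (2.9, 8.9) to (2.6, 7.3), a distance of √(0.3² + 1.6²) ≈ 1.6.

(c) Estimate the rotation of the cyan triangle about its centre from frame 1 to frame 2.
53° counter-clockwise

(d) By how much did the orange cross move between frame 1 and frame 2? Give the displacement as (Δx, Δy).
(0.6, -1.0)

The orange cross was at (8.5, 8.7) in frame 1 and (9.1, 7.7) in frame 2.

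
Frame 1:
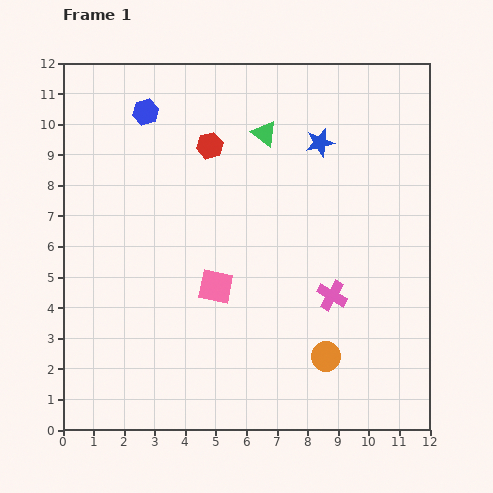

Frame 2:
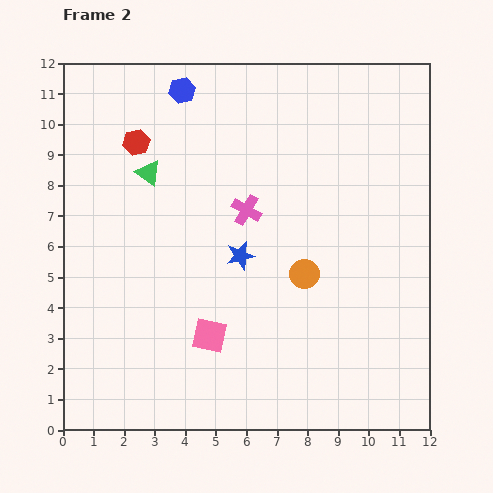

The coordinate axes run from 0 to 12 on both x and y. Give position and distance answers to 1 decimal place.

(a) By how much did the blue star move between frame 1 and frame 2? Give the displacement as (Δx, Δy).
(-2.6, -3.7)

The blue star was at (8.4, 9.4) in frame 1 and (5.8, 5.7) in frame 2.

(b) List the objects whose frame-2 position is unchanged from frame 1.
none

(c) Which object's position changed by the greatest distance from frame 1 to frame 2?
the blue star

(moved 4.5; next 4.0)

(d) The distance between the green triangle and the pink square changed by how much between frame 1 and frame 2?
+0.5

Distance in frame 1: 5.2. Distance in frame 2: 5.7.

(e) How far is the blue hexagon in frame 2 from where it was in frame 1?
1.4

The blue hexagon moved from (2.7, 10.4) to (3.9, 11.1), a distance of √(1.2² + 0.7²) ≈ 1.4.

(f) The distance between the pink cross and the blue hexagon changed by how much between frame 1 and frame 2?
-4.2

Distance in frame 1: 8.6. Distance in frame 2: 4.4.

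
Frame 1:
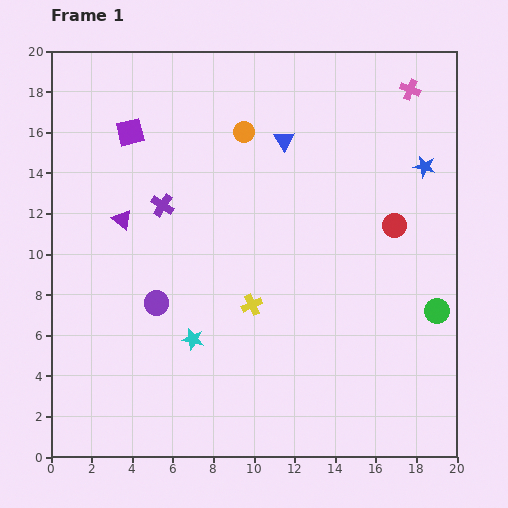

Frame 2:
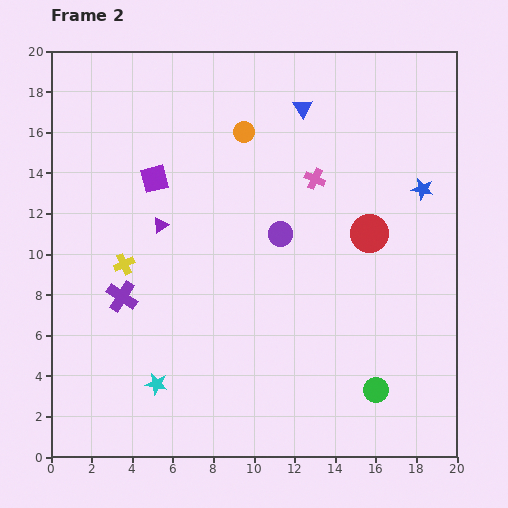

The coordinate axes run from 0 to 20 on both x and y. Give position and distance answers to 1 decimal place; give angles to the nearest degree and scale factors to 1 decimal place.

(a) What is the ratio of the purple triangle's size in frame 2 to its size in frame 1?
0.8×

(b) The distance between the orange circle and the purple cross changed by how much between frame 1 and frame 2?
+4.7

Distance in frame 1: 5.4. Distance in frame 2: 10.1.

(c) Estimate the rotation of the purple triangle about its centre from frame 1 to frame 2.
48° clockwise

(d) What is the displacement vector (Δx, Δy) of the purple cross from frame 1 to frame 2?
(-2.0, -4.5)

The purple cross was at (5.5, 12.4) in frame 1 and (3.5, 7.9) in frame 2.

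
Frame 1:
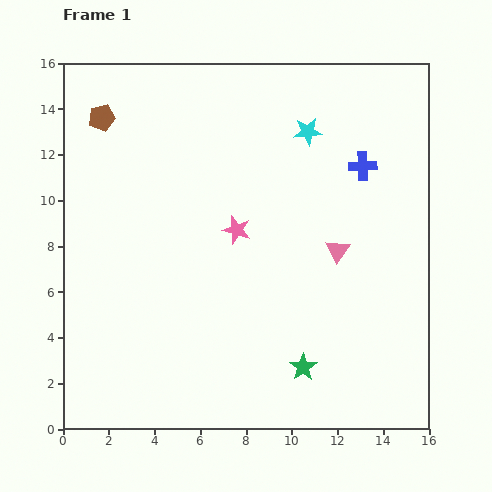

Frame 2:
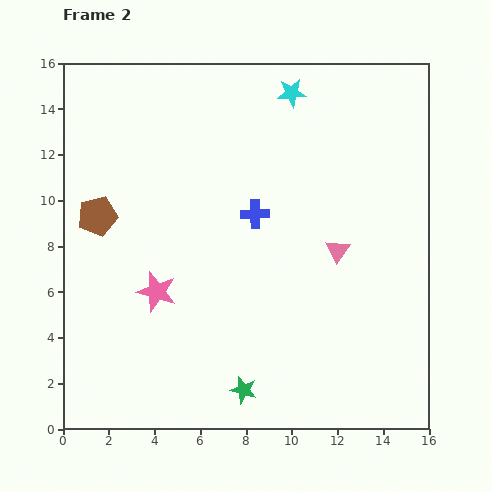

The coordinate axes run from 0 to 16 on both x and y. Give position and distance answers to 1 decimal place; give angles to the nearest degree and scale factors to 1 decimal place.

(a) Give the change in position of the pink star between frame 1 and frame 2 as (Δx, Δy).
(-3.5, -2.7)

The pink star was at (7.6, 8.7) in frame 1 and (4.1, 6.0) in frame 2.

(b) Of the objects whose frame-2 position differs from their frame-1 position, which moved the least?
the cyan star

(moved 1.8)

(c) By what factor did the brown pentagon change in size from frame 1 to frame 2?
1.5×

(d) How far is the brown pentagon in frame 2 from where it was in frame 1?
4.3

The brown pentagon moved from (1.7, 13.6) to (1.5, 9.3), a distance of √(0.2² + 4.3²) ≈ 4.3.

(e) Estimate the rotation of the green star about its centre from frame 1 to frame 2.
22° counter-clockwise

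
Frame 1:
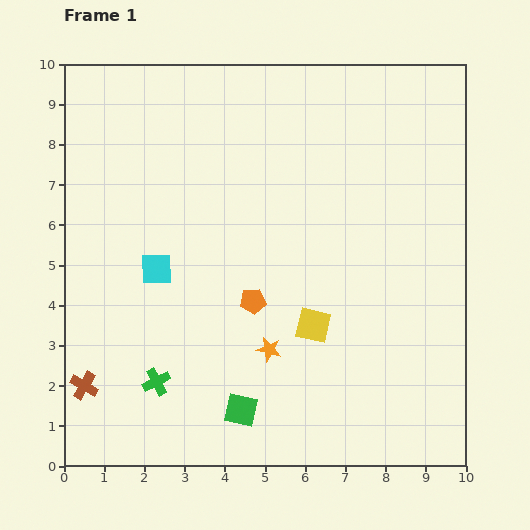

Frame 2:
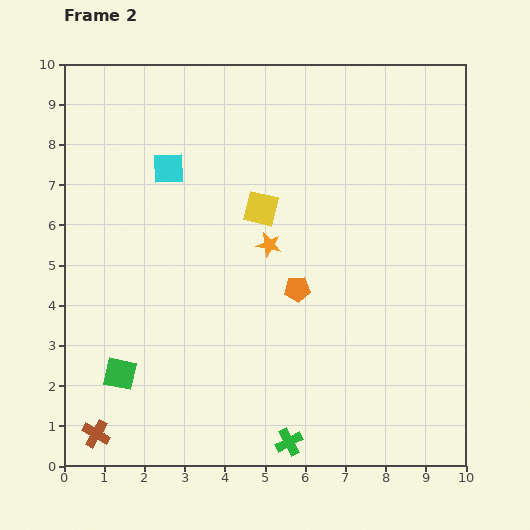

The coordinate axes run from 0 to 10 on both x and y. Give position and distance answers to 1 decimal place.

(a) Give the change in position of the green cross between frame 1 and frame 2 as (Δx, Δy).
(3.3, -1.5)

The green cross was at (2.3, 2.1) in frame 1 and (5.6, 0.6) in frame 2.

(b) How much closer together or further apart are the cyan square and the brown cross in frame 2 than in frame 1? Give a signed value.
+3.4

Distance in frame 1: 3.4. Distance in frame 2: 6.8.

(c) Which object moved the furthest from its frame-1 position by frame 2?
the green cross

(moved 3.6; next 3.2)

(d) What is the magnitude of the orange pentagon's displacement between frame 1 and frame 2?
1.1

The orange pentagon moved from (4.7, 4.1) to (5.8, 4.4), a distance of √(1.1² + 0.3²) ≈ 1.1.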